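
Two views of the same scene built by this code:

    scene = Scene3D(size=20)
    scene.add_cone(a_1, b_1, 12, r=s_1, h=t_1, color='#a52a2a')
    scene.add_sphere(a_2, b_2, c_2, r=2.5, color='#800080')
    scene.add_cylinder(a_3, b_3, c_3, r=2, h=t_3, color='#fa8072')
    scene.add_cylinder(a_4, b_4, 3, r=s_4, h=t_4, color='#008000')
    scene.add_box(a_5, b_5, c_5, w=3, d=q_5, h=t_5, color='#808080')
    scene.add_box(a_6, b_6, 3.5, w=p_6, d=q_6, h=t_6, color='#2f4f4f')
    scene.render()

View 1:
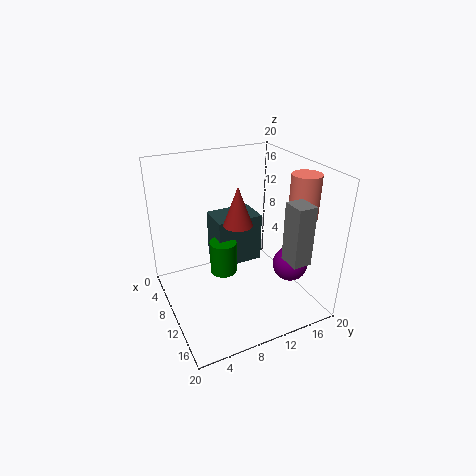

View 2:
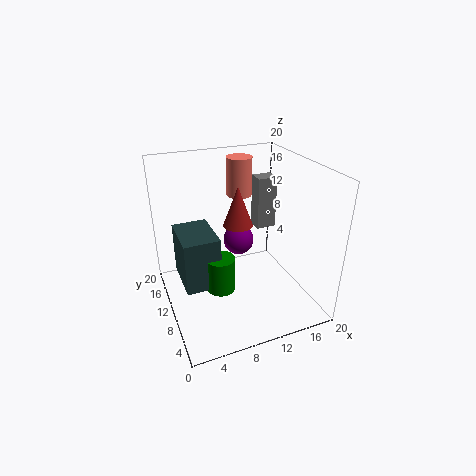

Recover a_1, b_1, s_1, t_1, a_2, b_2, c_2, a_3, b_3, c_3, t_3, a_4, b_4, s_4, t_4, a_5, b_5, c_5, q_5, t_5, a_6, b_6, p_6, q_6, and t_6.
a_1 = 10
b_1 = 10
s_1 = 2
t_1 = 5.5
a_2 = 13
b_2 = 17
c_2 = 5.5
a_3 = 13.5
b_3 = 18
c_3 = 13
t_3 = 6
a_4 = 7
b_4 = 9
s_4 = 2
t_4 = 5
a_5 = 15
b_5 = 14
c_5 = 8.5
q_5 = 2.5
t_5 = 8
a_6 = 2
b_6 = 8.5
p_6 = 5
q_6 = 7
t_6 = 7.5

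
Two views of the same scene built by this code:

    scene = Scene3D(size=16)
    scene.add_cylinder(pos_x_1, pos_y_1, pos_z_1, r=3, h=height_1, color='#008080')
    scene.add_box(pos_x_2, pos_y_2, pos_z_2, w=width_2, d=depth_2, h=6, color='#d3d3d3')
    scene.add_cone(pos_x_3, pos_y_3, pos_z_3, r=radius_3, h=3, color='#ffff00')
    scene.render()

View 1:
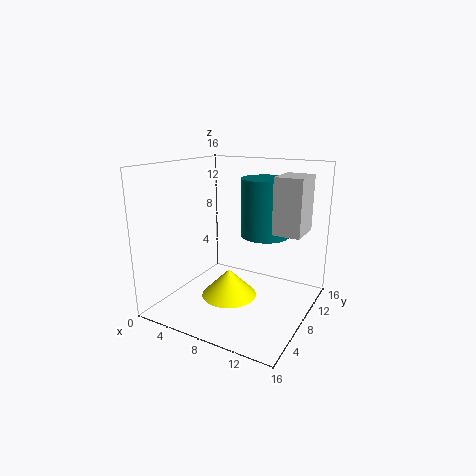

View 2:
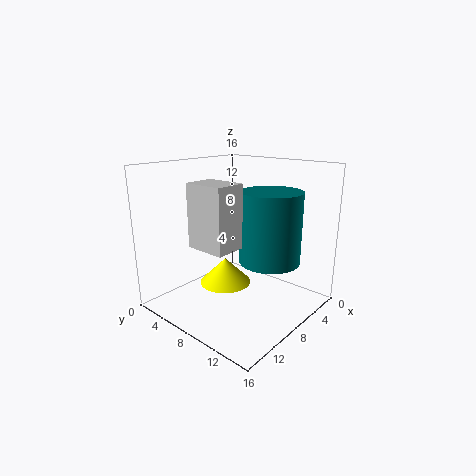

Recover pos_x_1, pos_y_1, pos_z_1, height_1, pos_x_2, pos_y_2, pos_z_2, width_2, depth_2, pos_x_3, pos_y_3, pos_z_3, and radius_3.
pos_x_1 = 9, pos_y_1 = 13, pos_z_1 = 7, height_1 = 7, pos_x_2 = 12, pos_y_2 = 8, pos_z_2 = 9, width_2 = 3, depth_2 = 4, pos_x_3 = 8, pos_y_3 = 6, pos_z_3 = 2, radius_3 = 3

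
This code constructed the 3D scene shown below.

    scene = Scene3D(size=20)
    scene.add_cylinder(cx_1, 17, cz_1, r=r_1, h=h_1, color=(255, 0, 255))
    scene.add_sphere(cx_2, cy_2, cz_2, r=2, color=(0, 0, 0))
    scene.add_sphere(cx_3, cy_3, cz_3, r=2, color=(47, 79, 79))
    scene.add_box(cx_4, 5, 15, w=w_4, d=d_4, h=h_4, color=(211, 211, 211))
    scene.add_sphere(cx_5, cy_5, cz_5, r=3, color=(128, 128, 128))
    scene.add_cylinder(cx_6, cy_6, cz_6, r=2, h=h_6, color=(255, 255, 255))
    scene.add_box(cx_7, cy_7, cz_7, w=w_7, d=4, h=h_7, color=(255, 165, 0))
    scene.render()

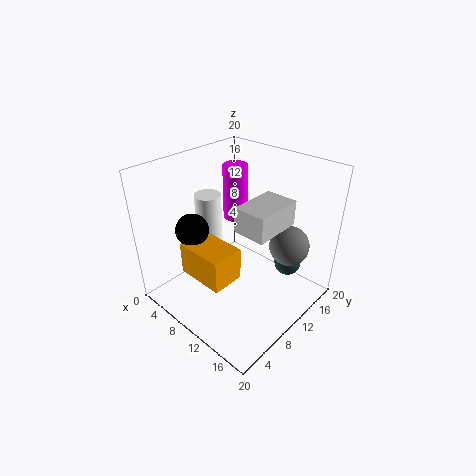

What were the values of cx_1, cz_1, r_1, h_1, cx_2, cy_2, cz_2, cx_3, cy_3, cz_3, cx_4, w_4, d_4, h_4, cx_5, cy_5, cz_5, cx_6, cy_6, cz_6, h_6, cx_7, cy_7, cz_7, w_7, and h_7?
cx_1 = 3; cz_1 = 8; r_1 = 2; h_1 = 9; cx_2 = 9; cy_2 = 3; cz_2 = 14; cx_3 = 14; cy_3 = 17; cz_3 = 4; cx_4 = 14; w_4 = 4; d_4 = 6; h_4 = 3; cx_5 = 14; cy_5 = 17; cz_5 = 7; cx_6 = 3; cy_6 = 11; cz_6 = 4; h_6 = 10; cx_7 = 9; cy_7 = 1; cz_7 = 9; w_7 = 6; h_7 = 4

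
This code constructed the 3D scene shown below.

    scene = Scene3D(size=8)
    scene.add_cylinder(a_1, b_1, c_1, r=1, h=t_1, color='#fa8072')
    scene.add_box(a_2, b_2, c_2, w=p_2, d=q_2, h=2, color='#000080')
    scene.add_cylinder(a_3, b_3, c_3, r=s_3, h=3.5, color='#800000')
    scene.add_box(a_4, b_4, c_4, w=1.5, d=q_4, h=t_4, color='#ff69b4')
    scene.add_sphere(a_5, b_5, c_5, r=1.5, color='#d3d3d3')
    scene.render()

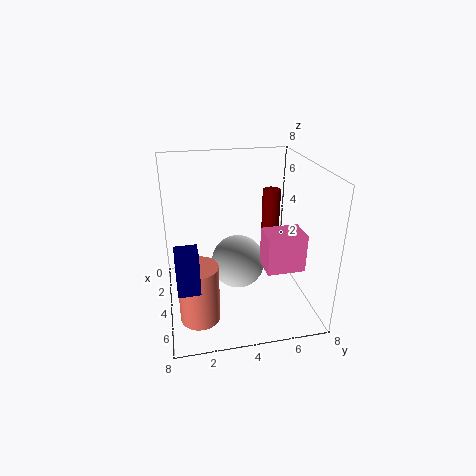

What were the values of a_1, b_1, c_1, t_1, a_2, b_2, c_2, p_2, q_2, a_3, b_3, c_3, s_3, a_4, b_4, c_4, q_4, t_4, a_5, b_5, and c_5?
a_1 = 6.5, b_1 = 1.5, c_1 = 1, t_1 = 3, a_2 = 7, b_2 = 0.5, c_2 = 3.5, p_2 = 1, q_2 = 1, a_3 = 3.5, b_3 = 6, c_3 = 3, s_3 = 0.5, a_4 = 5, b_4 = 5, c_4 = 3, q_4 = 2, t_4 = 2, a_5 = 4, b_5 = 4, c_5 = 2.5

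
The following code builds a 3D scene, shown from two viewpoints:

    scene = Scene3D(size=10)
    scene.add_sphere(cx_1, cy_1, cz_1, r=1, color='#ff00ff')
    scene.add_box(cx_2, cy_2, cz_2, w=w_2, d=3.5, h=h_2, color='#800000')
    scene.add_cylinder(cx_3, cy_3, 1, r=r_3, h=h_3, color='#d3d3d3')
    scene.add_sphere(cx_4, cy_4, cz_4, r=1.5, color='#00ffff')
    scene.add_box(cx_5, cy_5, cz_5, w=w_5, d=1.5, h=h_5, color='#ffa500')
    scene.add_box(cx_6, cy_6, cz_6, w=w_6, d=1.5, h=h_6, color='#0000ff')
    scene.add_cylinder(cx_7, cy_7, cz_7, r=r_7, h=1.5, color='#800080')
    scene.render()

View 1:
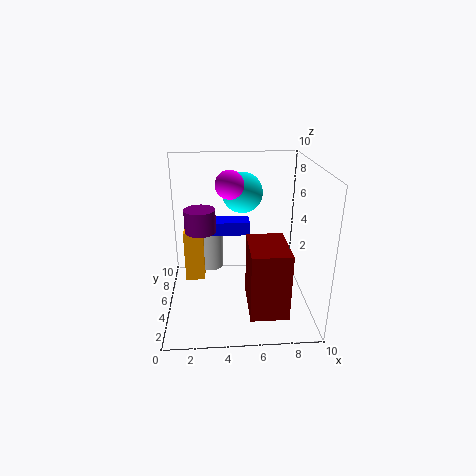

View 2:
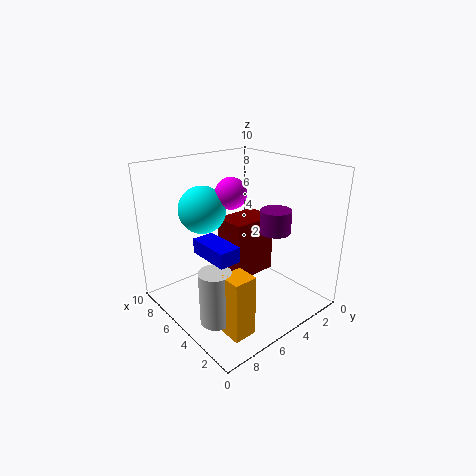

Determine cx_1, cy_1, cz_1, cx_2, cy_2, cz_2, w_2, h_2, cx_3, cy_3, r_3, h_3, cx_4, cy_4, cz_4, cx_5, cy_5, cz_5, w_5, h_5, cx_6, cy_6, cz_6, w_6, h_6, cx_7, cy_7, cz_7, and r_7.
cx_1 = 4.5; cy_1 = 6; cz_1 = 8.5; cx_2 = 5.5; cy_2 = 1; cz_2 = 1; w_2 = 2.5; h_2 = 4.5; cx_3 = 3; cy_3 = 8.5; r_3 = 1; h_3 = 3.5; cx_4 = 5.5; cy_4 = 7.5; cz_4 = 7.5; cx_5 = 1; cy_5 = 7; cz_5 = 0.5; w_5 = 1.5; h_5 = 4; cx_6 = 3; cy_6 = 6.5; cz_6 = 4.5; w_6 = 3; h_6 = 1; cx_7 = 2.5; cy_7 = 4; cz_7 = 6; r_7 = 1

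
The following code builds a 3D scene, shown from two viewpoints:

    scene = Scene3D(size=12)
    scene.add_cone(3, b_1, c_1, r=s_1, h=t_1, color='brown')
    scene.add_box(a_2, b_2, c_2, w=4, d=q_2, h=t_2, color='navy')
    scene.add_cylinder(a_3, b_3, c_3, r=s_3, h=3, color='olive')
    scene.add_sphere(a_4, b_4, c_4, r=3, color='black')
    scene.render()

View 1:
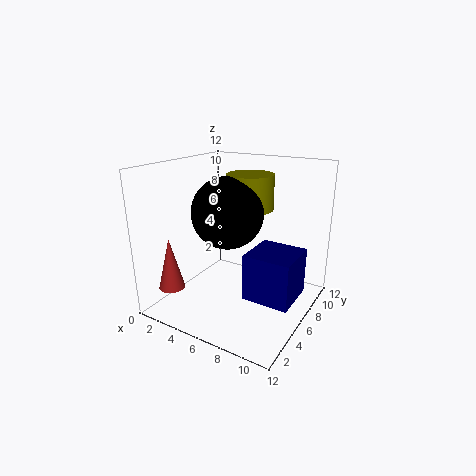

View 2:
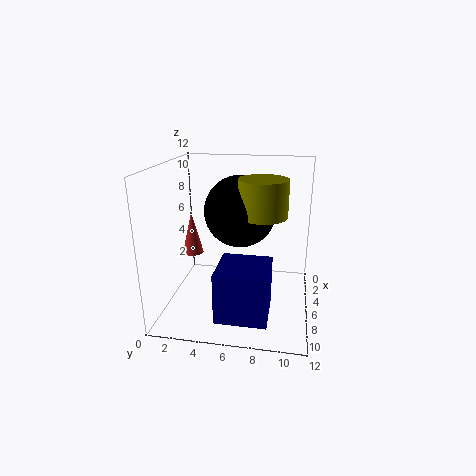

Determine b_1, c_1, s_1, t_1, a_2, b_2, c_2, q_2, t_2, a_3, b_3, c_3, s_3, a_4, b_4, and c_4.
b_1 = 1; c_1 = 3; s_1 = 1; t_1 = 4; a_2 = 7; b_2 = 5; c_2 = 1; q_2 = 4; t_2 = 4; a_3 = 6; b_3 = 8; c_3 = 8; s_3 = 2; a_4 = 5; b_4 = 6; c_4 = 8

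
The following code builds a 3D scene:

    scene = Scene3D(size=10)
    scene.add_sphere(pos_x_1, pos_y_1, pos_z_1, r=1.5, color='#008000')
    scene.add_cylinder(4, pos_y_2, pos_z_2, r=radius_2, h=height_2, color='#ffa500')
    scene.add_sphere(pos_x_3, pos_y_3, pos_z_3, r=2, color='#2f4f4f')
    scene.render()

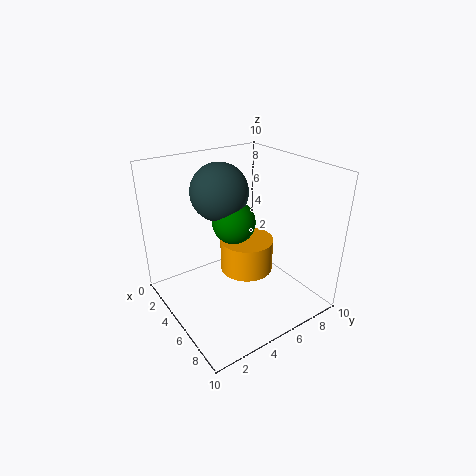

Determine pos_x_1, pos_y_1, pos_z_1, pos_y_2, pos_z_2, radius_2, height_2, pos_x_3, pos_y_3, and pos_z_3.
pos_x_1 = 4.5
pos_y_1 = 5
pos_z_1 = 6
pos_y_2 = 6.5
pos_z_2 = 1.5
radius_2 = 2
height_2 = 2.5
pos_x_3 = 3.5
pos_y_3 = 4.5
pos_z_3 = 8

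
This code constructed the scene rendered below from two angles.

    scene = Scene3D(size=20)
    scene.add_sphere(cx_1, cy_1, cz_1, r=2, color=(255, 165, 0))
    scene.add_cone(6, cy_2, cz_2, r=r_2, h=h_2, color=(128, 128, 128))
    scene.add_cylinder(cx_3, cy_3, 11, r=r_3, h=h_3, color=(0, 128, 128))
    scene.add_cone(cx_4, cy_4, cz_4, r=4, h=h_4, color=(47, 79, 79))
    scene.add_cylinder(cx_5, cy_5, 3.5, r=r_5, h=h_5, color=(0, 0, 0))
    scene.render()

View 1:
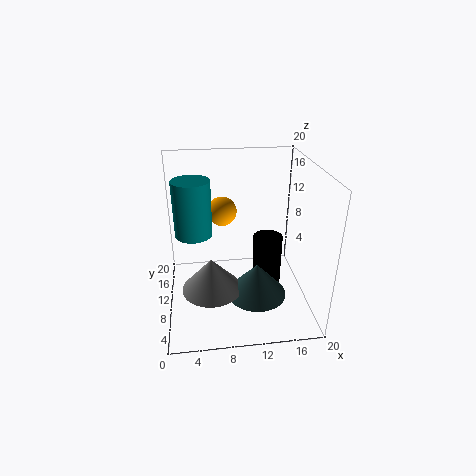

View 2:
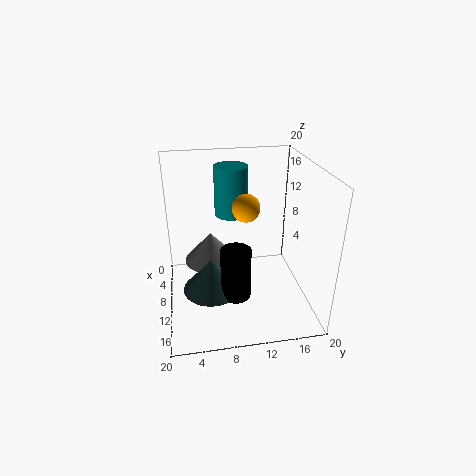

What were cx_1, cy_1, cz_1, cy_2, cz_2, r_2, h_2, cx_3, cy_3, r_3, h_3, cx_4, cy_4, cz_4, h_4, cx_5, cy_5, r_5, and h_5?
cx_1 = 8; cy_1 = 11.5; cz_1 = 13.5; cy_2 = 6.5; cz_2 = 4.5; r_2 = 4; h_2 = 4.5; cx_3 = 4; cy_3 = 10; r_3 = 2.5; h_3 = 7.5; cx_4 = 12; cy_4 = 6; cz_4 = 3.5; h_4 = 4.5; cx_5 = 14; cy_5 = 9; r_5 = 2; h_5 = 7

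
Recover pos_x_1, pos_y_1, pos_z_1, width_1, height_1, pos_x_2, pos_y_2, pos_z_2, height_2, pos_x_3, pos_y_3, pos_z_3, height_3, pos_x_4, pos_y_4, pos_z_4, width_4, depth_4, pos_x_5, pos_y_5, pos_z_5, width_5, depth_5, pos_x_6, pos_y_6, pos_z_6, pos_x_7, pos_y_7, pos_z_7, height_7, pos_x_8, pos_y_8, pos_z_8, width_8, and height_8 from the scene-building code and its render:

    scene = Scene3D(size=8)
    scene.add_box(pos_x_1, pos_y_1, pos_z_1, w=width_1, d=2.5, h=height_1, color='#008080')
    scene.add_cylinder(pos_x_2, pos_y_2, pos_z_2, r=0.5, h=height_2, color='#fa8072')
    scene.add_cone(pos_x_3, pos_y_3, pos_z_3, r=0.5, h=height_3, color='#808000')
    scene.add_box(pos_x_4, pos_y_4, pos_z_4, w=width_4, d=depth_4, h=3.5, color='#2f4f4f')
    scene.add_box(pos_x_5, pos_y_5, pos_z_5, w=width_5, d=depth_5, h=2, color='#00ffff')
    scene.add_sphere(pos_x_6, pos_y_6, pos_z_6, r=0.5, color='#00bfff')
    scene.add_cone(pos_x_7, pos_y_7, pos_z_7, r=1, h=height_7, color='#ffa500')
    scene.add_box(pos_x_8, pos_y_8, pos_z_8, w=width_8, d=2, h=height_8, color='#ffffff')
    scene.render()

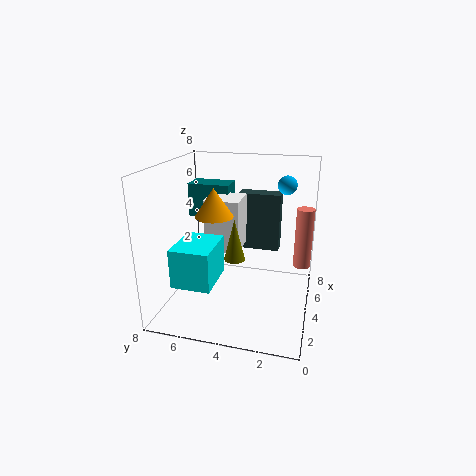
pos_x_1 = 5.5, pos_y_1 = 5, pos_z_1 = 4.5, width_1 = 1.5, height_1 = 2, pos_x_2 = 5.5, pos_y_2 = 0.5, pos_z_2 = 2, height_2 = 3.5, pos_x_3 = 1.5, pos_y_3 = 3.5, pos_z_3 = 4, height_3 = 2, pos_x_4 = 6, pos_y_4 = 2, pos_z_4 = 2.5, width_4 = 1, depth_4 = 2.5, pos_x_5 = 0.5, pos_y_5 = 4.5, pos_z_5 = 2.5, width_5 = 2.5, depth_5 = 2, pos_x_6 = 4.5, pos_y_6 = 1.5, pos_z_6 = 7, pos_x_7 = 3, pos_y_7 = 5, pos_z_7 = 5.5, height_7 = 1.5, pos_x_8 = 4, pos_y_8 = 4, pos_z_8 = 3, width_8 = 2, height_8 = 3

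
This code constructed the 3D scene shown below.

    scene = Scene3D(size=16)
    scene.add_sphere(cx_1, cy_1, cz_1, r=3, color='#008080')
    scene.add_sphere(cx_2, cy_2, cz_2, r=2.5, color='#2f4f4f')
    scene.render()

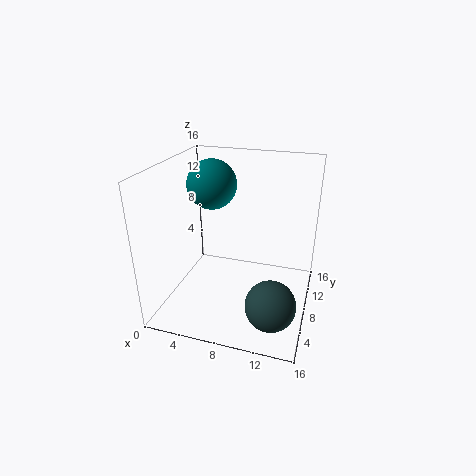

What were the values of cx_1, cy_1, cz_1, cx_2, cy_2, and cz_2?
cx_1 = 3.5, cy_1 = 12, cz_1 = 12.5, cx_2 = 13, cy_2 = 2.5, cz_2 = 4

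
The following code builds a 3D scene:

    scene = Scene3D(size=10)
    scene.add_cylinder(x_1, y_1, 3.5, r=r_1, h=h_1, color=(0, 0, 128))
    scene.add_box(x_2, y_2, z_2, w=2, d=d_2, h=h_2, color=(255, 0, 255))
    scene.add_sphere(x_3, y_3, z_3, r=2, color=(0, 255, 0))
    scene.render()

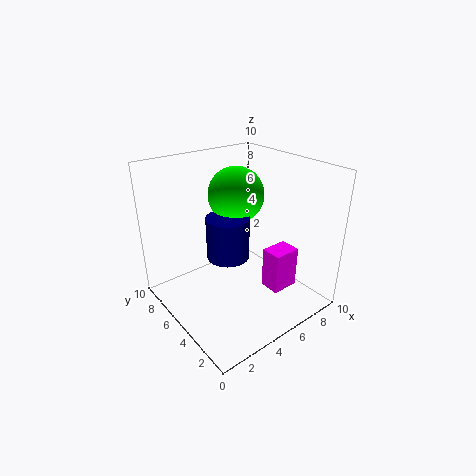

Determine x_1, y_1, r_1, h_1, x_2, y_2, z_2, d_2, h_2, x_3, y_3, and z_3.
x_1 = 4.5, y_1 = 5.5, r_1 = 1.5, h_1 = 3, x_2 = 6.5, y_2 = 2.5, z_2 = 1, d_2 = 1.5, h_2 = 3, x_3 = 6, y_3 = 6.5, z_3 = 7.5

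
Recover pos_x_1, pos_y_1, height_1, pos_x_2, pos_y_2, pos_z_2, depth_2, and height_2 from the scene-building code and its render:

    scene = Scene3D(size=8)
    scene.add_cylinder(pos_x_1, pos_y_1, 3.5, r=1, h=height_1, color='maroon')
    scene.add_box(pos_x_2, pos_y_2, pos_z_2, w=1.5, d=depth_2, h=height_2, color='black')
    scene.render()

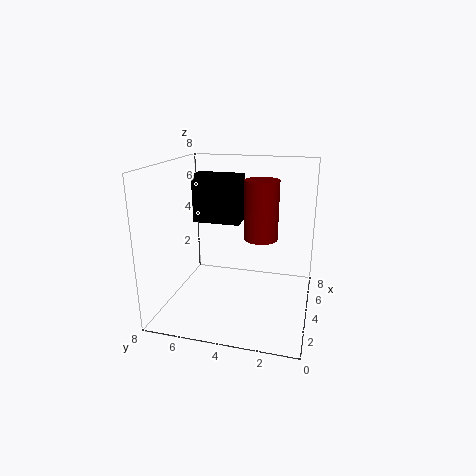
pos_x_1 = 5.5
pos_y_1 = 3
height_1 = 3.5
pos_x_2 = 6
pos_y_2 = 4.5
pos_z_2 = 4
depth_2 = 3
height_2 = 3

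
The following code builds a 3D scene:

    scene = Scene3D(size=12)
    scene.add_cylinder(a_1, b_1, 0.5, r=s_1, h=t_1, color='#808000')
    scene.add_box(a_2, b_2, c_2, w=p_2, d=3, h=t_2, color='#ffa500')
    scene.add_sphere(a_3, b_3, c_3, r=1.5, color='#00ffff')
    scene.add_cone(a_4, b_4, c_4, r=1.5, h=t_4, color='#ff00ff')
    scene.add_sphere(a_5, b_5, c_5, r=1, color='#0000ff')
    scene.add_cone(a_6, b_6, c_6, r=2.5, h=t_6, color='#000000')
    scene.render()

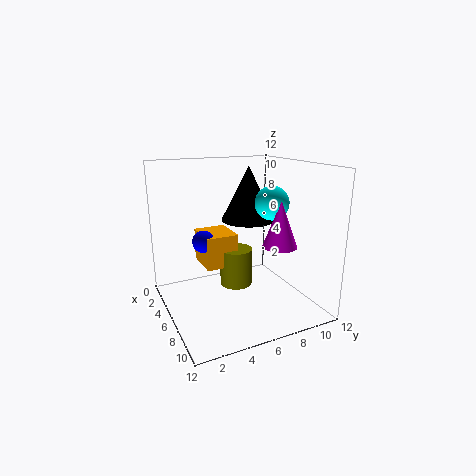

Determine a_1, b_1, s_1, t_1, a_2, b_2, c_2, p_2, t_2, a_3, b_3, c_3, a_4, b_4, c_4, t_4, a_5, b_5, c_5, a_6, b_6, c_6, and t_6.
a_1 = 3.5, b_1 = 7, s_1 = 1.5, t_1 = 3.5, a_2 = 0.5, b_2 = 4, c_2 = 2.5, p_2 = 3.5, t_2 = 3, a_3 = 5.5, b_3 = 9.5, c_3 = 8.5, a_4 = 7, b_4 = 9.5, c_4 = 5, t_4 = 4, a_5 = 3, b_5 = 4, c_5 = 5, a_6 = 3, b_6 = 8.5, c_6 = 6.5, t_6 = 5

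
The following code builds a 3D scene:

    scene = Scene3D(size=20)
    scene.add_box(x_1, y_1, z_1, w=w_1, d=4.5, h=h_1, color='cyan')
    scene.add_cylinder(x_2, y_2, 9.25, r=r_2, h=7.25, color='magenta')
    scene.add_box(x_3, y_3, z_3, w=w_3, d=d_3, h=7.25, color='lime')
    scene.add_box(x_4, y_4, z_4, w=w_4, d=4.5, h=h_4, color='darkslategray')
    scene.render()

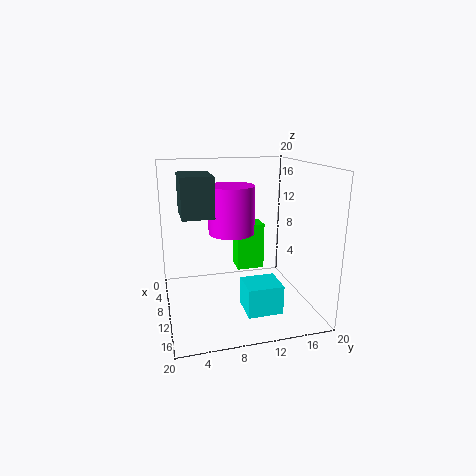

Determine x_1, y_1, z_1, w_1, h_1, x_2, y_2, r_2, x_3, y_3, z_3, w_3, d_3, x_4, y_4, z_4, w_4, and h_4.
x_1 = 14, y_1 = 9.25, z_1 = 2.25, w_1 = 4, h_1 = 3.75, x_2 = 5.25, y_2 = 10.25, r_2 = 3.5, x_3 = 2.25, y_3 = 11.25, z_3 = 3, w_3 = 3.25, d_3 = 4.25, x_4 = 3.25, y_4 = 2.5, z_4 = 12.75, w_4 = 6.25, h_4 = 5.75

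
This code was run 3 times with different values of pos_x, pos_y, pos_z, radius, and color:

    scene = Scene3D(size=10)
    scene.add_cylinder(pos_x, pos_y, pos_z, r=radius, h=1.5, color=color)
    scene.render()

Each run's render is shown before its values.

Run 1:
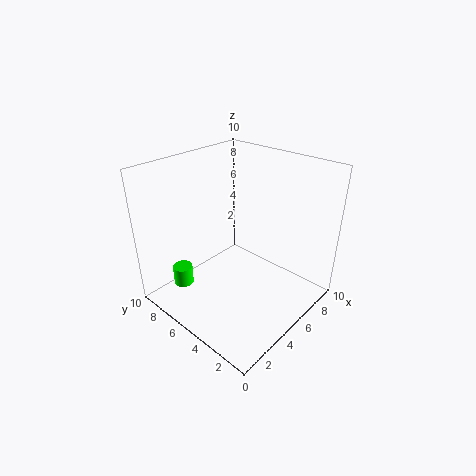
pos_x = 3; pos_y = 9; pos_z = 0.25; radius = 0.75; color = 'lime'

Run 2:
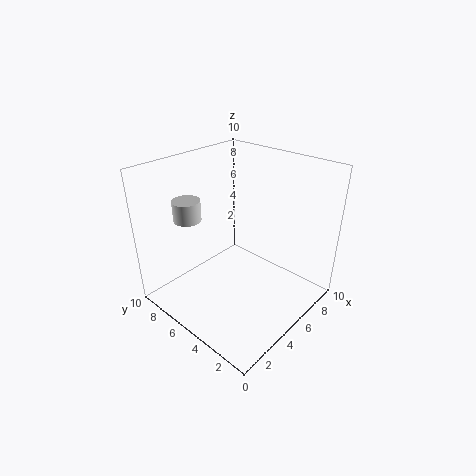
pos_x = 3.5; pos_y = 8.5; pos_z = 5.75; radius = 1; color = 'lightgray'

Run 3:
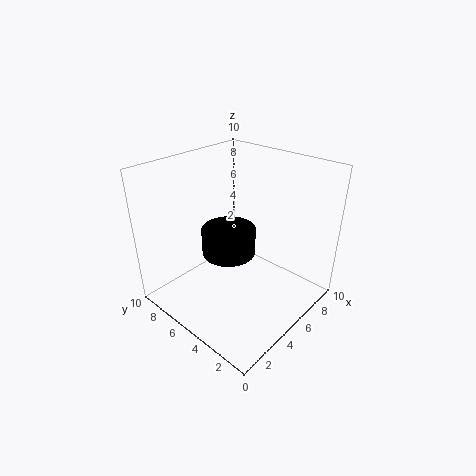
pos_x = 2; pos_y = 3; pos_z = 6.25; radius = 1.5; color = 'black'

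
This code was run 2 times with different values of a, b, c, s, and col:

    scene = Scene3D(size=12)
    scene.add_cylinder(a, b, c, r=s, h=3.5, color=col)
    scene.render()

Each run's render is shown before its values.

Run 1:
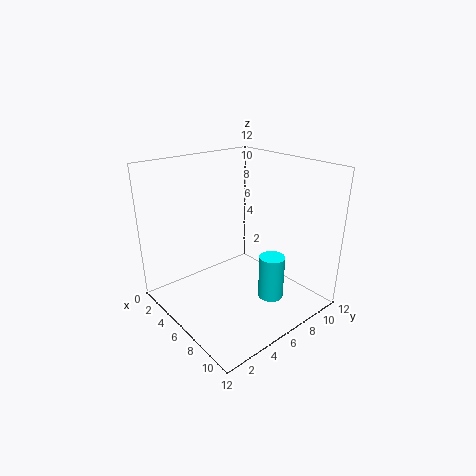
a = 9.5
b = 6.5
c = 2
s = 1
col = 'cyan'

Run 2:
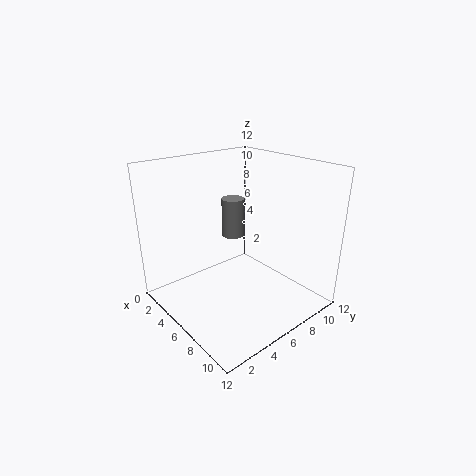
a = 3.5
b = 7.5
c = 5
s = 1
col = 'gray'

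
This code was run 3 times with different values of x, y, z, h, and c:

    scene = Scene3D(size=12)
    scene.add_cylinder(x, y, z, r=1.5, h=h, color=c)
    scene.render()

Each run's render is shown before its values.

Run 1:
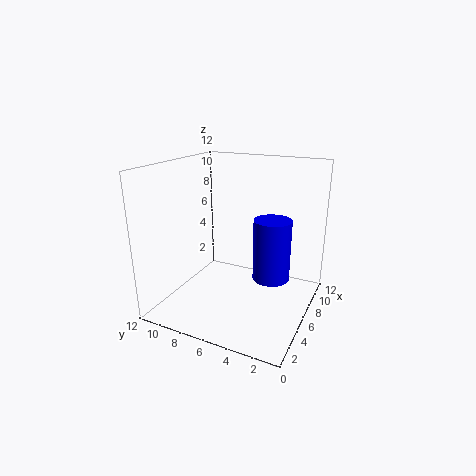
x = 6
y = 3
z = 3
h = 5
c = 'blue'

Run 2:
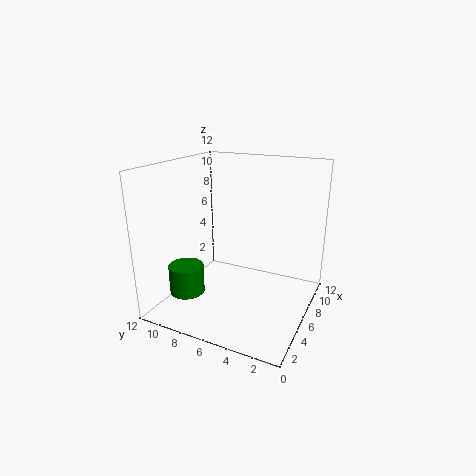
x = 4
y = 10
z = 1
h = 2.5
c = 'green'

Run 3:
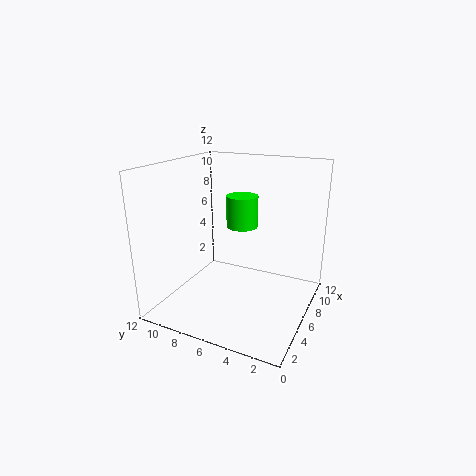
x = 10
y = 7.5
z = 5.5
h = 3
c = 'lime'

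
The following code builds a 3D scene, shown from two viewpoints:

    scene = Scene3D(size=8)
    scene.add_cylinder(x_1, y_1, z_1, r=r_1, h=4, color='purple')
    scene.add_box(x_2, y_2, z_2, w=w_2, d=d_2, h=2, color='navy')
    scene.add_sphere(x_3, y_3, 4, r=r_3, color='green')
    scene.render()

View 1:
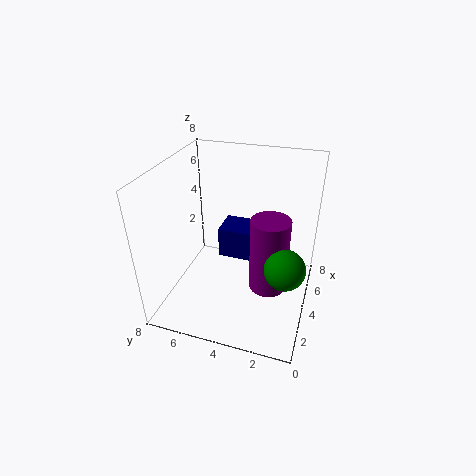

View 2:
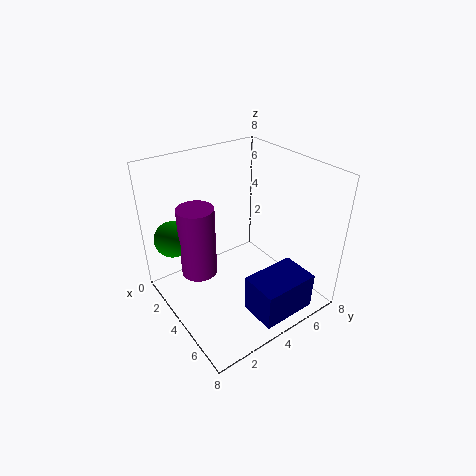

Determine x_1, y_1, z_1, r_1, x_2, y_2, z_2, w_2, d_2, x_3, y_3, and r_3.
x_1 = 3, y_1 = 2, z_1 = 2, r_1 = 1, x_2 = 6, y_2 = 3, z_2 = 1, w_2 = 2, d_2 = 3, x_3 = 2, y_3 = 1, r_3 = 1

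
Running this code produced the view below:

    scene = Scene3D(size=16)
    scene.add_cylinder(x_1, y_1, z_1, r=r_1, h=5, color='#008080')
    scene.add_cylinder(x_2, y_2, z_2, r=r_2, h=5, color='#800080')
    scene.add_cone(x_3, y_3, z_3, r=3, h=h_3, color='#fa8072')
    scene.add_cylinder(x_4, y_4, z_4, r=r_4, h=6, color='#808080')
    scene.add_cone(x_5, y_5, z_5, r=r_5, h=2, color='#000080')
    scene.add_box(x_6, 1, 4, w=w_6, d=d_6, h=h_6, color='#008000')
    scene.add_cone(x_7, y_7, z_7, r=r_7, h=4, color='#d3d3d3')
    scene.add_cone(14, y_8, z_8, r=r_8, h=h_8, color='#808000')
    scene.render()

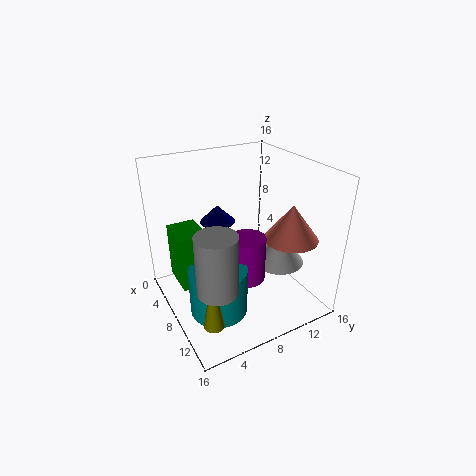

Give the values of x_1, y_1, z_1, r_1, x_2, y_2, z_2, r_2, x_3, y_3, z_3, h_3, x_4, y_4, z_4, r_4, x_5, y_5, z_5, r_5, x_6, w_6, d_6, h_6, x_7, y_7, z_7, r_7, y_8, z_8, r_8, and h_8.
x_1 = 11, y_1 = 4, z_1 = 2, r_1 = 3, x_2 = 10, y_2 = 8, z_2 = 4, r_2 = 2, x_3 = 11, y_3 = 13, z_3 = 8, h_3 = 4, x_4 = 13, y_4 = 3, z_4 = 6, r_4 = 2, x_5 = 5, y_5 = 7, z_5 = 9, r_5 = 2, x_6 = 5, w_6 = 4, d_6 = 3, h_6 = 6, x_7 = 9, y_7 = 13, z_7 = 4, r_7 = 3, y_8 = 2, z_8 = 3, r_8 = 1, h_8 = 6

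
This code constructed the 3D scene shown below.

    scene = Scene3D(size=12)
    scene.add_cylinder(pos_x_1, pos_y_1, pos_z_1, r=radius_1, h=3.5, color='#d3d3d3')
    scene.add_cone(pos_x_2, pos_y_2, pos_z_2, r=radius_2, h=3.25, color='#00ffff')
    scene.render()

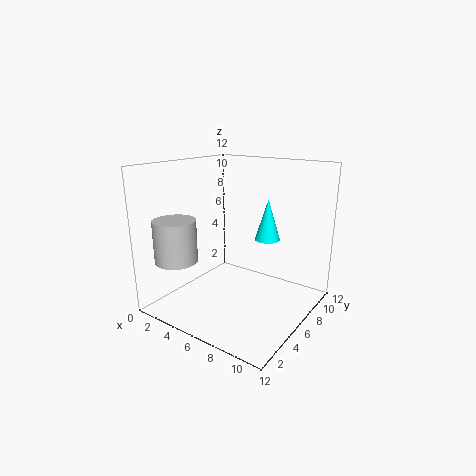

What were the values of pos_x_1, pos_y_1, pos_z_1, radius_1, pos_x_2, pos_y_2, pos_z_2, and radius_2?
pos_x_1 = 2.25
pos_y_1 = 2.5
pos_z_1 = 4.25
radius_1 = 1.75
pos_x_2 = 8.5
pos_y_2 = 6.5
pos_z_2 = 6.25
radius_2 = 1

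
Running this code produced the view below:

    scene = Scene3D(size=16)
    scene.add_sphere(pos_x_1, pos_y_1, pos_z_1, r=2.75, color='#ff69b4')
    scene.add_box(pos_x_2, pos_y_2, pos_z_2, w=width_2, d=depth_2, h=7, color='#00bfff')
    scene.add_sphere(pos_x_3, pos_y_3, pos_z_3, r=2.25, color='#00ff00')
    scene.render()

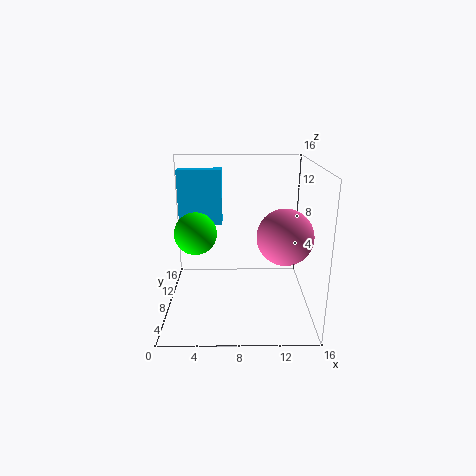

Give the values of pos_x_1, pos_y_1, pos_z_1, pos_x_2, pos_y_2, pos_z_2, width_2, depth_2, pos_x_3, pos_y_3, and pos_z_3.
pos_x_1 = 12.5
pos_y_1 = 3.75
pos_z_1 = 9.75
pos_x_2 = 0.5
pos_y_2 = 13.75
pos_z_2 = 7.5
width_2 = 5.5
depth_2 = 2
pos_x_3 = 3.5
pos_y_3 = 6.75
pos_z_3 = 9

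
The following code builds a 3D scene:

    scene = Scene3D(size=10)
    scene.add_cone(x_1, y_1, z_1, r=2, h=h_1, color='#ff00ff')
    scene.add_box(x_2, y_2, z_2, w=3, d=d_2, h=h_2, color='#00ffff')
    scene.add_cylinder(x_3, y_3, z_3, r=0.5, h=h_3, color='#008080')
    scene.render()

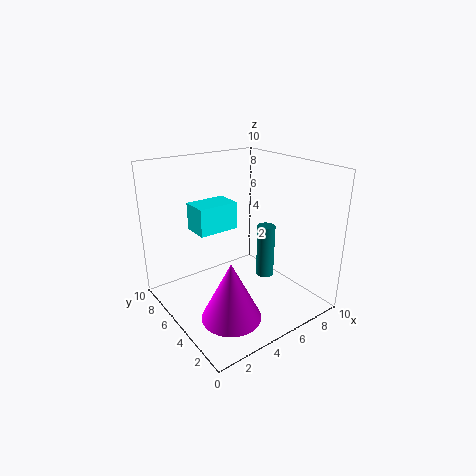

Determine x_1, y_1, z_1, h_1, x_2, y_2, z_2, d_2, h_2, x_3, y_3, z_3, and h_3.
x_1 = 3; y_1 = 3; z_1 = 0.5; h_1 = 4; x_2 = 3; y_2 = 6.5; z_2 = 5; d_2 = 2; h_2 = 2; x_3 = 4; y_3 = 1; z_3 = 4.5; h_3 = 3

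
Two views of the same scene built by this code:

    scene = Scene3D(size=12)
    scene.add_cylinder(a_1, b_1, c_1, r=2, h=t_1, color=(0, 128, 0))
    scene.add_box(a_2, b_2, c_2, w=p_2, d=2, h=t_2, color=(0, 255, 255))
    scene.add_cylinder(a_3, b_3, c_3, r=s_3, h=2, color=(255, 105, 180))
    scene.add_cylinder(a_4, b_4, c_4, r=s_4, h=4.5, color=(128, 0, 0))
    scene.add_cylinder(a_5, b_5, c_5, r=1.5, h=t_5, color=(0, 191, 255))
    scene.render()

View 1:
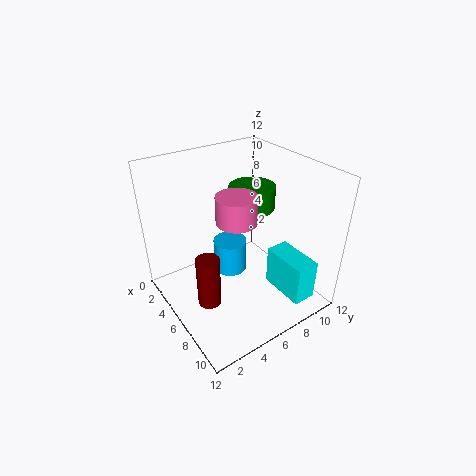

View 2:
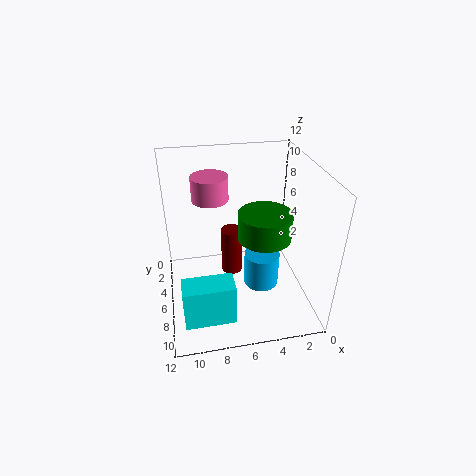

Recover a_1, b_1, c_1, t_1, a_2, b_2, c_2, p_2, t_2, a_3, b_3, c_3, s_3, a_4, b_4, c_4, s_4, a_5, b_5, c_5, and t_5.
a_1 = 4.5
b_1 = 8.5
c_1 = 7.5
t_1 = 2
a_2 = 7
b_2 = 8.5
c_2 = 1
p_2 = 4
t_2 = 3.5
a_3 = 8
b_3 = 4.5
c_3 = 9
s_3 = 1.5
a_4 = 6
b_4 = 3
c_4 = 0.5
s_4 = 1
a_5 = 4
b_5 = 6.5
c_5 = 1.5
t_5 = 3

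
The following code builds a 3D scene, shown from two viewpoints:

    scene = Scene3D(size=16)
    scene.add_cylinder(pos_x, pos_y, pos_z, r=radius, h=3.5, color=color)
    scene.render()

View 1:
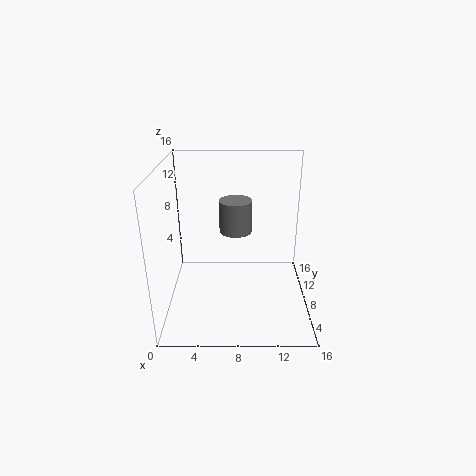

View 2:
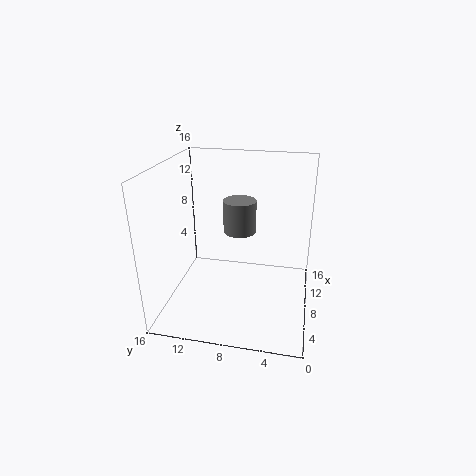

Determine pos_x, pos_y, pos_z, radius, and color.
pos_x = 7.75
pos_y = 7.75
pos_z = 9
radius = 1.75
color = 'gray'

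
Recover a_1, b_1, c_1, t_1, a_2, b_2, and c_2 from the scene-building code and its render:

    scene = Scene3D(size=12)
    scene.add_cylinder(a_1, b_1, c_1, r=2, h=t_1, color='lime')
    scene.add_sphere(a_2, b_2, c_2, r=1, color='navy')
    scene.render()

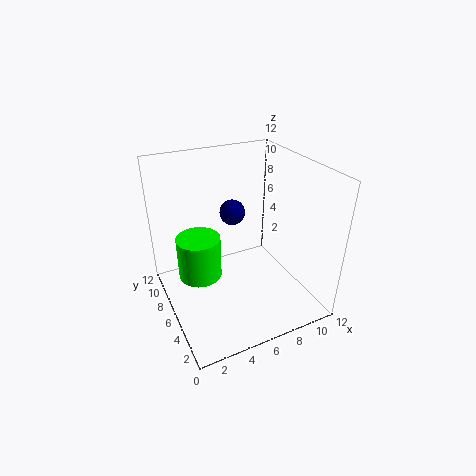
a_1 = 3.5; b_1 = 9; c_1 = 1; t_1 = 4; a_2 = 5.5; b_2 = 6; c_2 = 8.5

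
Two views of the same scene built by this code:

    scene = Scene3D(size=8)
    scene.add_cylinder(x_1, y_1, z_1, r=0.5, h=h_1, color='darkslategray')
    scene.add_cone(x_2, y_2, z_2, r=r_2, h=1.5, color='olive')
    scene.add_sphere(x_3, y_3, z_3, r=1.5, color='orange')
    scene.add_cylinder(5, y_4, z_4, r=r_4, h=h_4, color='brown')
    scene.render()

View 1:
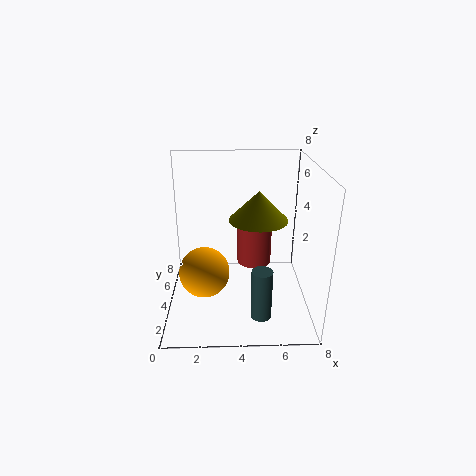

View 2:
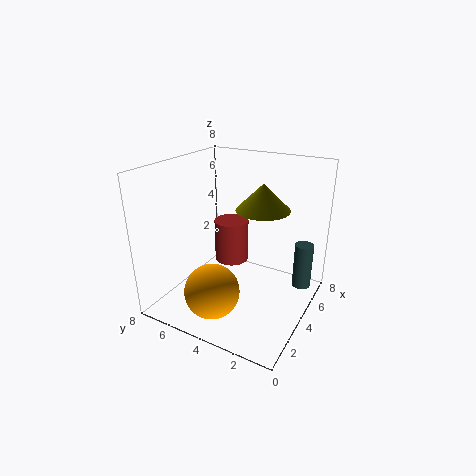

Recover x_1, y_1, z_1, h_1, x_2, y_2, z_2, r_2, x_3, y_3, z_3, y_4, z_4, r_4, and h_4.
x_1 = 5
y_1 = 0.5
z_1 = 1.5
h_1 = 2.5
x_2 = 5
y_2 = 3
z_2 = 5.5
r_2 = 1.5
x_3 = 2
y_3 = 4.5
z_3 = 1.5
y_4 = 5
z_4 = 2
r_4 = 1
h_4 = 2.5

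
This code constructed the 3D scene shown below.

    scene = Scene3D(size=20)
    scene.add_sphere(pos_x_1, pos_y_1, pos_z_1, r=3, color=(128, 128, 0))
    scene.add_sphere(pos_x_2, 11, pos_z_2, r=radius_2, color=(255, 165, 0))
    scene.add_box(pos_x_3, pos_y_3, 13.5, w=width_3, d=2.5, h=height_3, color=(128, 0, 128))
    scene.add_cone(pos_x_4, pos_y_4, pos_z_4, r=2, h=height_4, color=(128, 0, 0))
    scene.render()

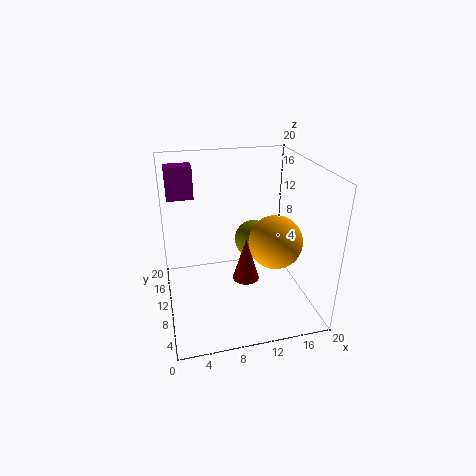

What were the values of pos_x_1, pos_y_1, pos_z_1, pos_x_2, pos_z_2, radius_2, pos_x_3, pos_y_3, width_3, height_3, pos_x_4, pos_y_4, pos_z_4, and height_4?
pos_x_1 = 14
pos_y_1 = 15.5
pos_z_1 = 6.5
pos_x_2 = 16
pos_z_2 = 8
radius_2 = 4
pos_x_3 = 1
pos_y_3 = 17
width_3 = 4
height_3 = 5
pos_x_4 = 11.5
pos_y_4 = 11
pos_z_4 = 2.5
height_4 = 6.5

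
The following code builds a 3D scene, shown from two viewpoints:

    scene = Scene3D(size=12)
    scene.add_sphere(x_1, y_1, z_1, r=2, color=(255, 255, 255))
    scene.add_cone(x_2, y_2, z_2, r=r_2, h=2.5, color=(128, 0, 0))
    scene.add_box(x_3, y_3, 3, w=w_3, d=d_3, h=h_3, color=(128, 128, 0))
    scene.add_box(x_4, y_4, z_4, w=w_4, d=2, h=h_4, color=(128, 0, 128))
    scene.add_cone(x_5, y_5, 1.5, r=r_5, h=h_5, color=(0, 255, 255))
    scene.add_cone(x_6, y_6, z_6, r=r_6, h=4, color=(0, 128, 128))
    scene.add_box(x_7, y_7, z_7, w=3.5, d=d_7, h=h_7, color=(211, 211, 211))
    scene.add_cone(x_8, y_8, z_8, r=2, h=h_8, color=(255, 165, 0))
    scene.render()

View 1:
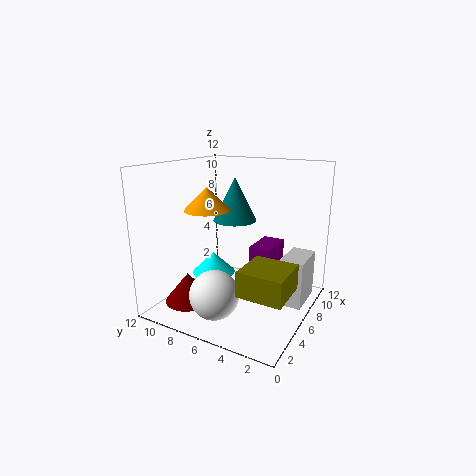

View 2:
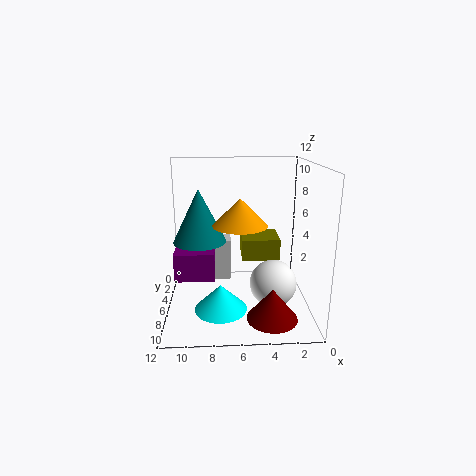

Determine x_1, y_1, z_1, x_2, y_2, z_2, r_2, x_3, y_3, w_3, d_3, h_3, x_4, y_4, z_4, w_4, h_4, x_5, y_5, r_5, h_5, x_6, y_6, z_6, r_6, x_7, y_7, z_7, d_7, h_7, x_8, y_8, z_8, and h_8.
x_1 = 3, y_1 = 6.5, z_1 = 2, x_2 = 3.5, y_2 = 9.5, z_2 = 0.5, r_2 = 2, x_3 = 2, y_3 = 0.5, w_3 = 3.5, d_3 = 3.5, h_3 = 2, x_4 = 8, y_4 = 4, z_4 = 2, w_4 = 3.5, h_4 = 2.5, x_5 = 7.5, y_5 = 9.5, r_5 = 2, h_5 = 2, x_6 = 9, y_6 = 8, z_6 = 6.5, r_6 = 2, x_7 = 6.5, y_7 = 0.5, z_7 = 0.5, d_7 = 2, h_7 = 4, x_8 = 6, y_8 = 9, z_8 = 8, h_8 = 2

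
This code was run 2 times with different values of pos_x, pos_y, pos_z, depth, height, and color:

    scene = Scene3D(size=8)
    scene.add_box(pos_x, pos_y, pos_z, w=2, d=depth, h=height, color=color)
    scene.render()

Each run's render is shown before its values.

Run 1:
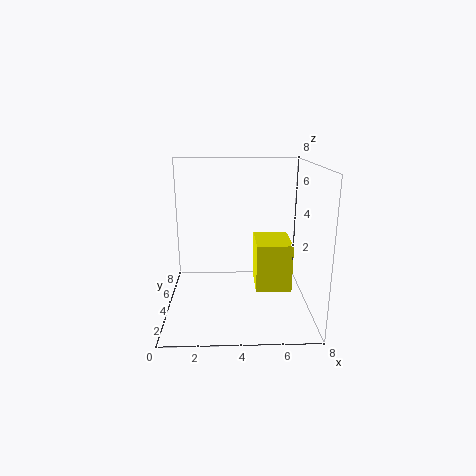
pos_x = 5; pos_y = 3.25; pos_z = 1; depth = 2.5; height = 2.75; color = 'yellow'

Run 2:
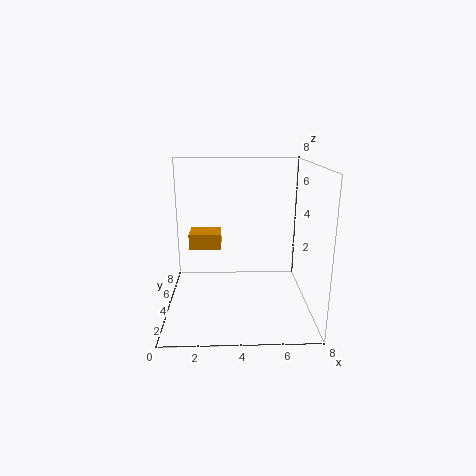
pos_x = 1; pos_y = 6; pos_z = 2.5; depth = 1.75; height = 1; color = 'orange'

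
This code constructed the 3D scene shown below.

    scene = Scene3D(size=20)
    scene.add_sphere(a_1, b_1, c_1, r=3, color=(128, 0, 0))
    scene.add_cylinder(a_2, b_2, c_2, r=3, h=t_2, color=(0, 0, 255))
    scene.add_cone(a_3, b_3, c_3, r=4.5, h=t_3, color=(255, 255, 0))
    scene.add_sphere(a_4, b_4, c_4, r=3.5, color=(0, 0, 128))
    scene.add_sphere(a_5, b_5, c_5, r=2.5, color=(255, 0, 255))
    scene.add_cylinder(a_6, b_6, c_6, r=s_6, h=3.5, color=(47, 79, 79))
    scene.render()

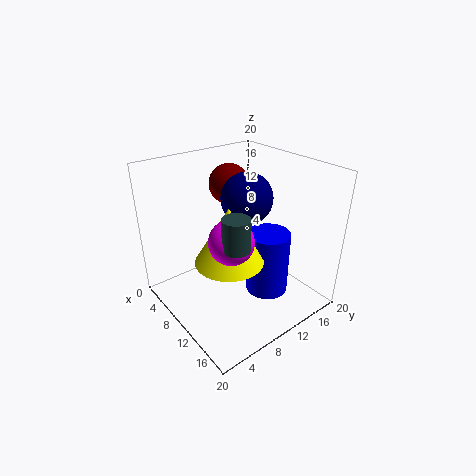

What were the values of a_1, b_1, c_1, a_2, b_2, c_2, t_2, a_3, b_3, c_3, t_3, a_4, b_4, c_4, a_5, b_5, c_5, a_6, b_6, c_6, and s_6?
a_1 = 4, b_1 = 13, c_1 = 15.5, a_2 = 13, b_2 = 13, c_2 = 2, t_2 = 9, a_3 = 12, b_3 = 7, c_3 = 8.5, t_3 = 7.5, a_4 = 10, b_4 = 11.5, c_4 = 15.5, a_5 = 16.5, b_5 = 4, c_5 = 14.5, a_6 = 18, b_6 = 3.5, c_6 = 14.5, s_6 = 1.5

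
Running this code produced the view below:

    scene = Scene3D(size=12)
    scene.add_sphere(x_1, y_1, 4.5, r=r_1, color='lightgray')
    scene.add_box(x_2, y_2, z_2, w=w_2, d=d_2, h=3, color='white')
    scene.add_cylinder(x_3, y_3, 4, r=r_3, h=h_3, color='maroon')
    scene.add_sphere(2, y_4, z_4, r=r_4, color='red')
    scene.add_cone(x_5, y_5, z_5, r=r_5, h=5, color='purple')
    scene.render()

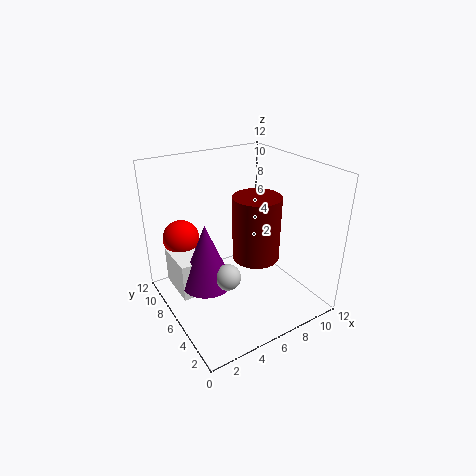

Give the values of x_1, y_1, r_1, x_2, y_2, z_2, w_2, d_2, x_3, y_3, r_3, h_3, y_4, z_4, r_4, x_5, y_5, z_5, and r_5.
x_1 = 3.5; y_1 = 3.5; r_1 = 1; x_2 = 0.5; y_2 = 5; z_2 = 2.5; w_2 = 3; d_2 = 3.5; x_3 = 7.5; y_3 = 5.5; r_3 = 2; h_3 = 5.5; y_4 = 8.5; z_4 = 6; r_4 = 1.5; x_5 = 2.5; y_5 = 5; z_5 = 3.5; r_5 = 2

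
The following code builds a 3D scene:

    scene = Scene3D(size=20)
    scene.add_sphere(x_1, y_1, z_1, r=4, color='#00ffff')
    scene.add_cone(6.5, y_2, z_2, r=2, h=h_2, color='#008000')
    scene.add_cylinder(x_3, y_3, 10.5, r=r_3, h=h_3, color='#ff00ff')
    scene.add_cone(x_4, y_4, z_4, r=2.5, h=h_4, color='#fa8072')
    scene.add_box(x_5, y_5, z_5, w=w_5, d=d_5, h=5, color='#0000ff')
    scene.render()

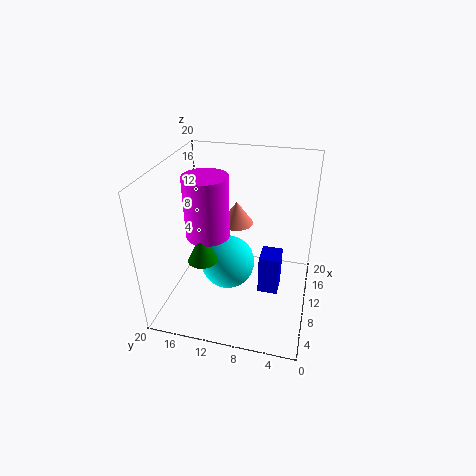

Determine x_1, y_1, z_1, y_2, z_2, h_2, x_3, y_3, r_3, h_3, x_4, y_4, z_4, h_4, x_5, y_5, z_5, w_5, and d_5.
x_1 = 11.5
y_1 = 12
z_1 = 4.5
y_2 = 14
z_2 = 8
h_2 = 4
x_3 = 9
y_3 = 14
r_3 = 3
h_3 = 8.5
x_4 = 15
y_4 = 11.5
z_4 = 9.5
h_4 = 3.5
x_5 = 4.5
y_5 = 3.5
z_5 = 6
w_5 = 3
d_5 = 2.5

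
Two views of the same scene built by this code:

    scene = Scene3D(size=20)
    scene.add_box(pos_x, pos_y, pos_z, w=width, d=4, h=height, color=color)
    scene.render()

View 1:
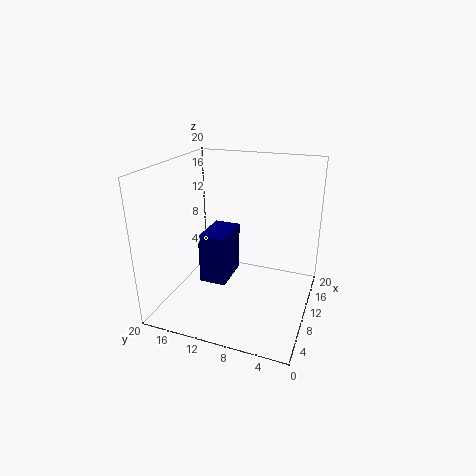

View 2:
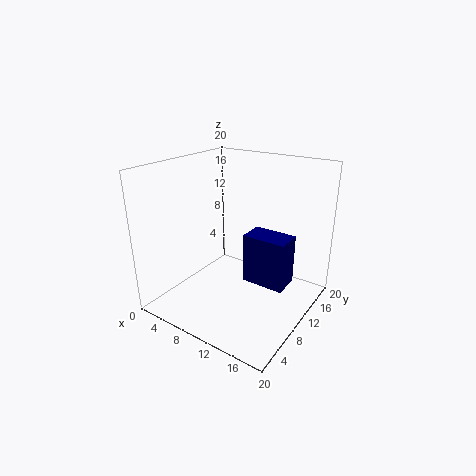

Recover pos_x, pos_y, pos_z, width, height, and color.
pos_x = 9.5, pos_y = 12, pos_z = 2, width = 6.5, height = 7.5, color = 'navy'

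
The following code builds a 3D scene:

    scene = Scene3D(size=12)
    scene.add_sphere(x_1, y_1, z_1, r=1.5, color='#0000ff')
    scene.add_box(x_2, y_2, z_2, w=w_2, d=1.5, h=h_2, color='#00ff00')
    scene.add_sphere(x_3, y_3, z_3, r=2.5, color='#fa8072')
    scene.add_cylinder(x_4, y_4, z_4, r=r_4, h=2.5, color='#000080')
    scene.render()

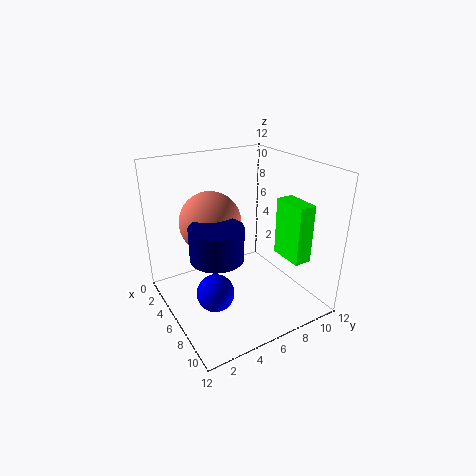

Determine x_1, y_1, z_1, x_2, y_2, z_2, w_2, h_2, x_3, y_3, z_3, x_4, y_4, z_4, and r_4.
x_1 = 7.5, y_1 = 3, z_1 = 2.5, x_2 = 6.5, y_2 = 9.5, z_2 = 4, w_2 = 3, h_2 = 5, x_3 = 5, y_3 = 4, z_3 = 7.5, x_4 = 8, y_4 = 3, z_4 = 6, r_4 = 2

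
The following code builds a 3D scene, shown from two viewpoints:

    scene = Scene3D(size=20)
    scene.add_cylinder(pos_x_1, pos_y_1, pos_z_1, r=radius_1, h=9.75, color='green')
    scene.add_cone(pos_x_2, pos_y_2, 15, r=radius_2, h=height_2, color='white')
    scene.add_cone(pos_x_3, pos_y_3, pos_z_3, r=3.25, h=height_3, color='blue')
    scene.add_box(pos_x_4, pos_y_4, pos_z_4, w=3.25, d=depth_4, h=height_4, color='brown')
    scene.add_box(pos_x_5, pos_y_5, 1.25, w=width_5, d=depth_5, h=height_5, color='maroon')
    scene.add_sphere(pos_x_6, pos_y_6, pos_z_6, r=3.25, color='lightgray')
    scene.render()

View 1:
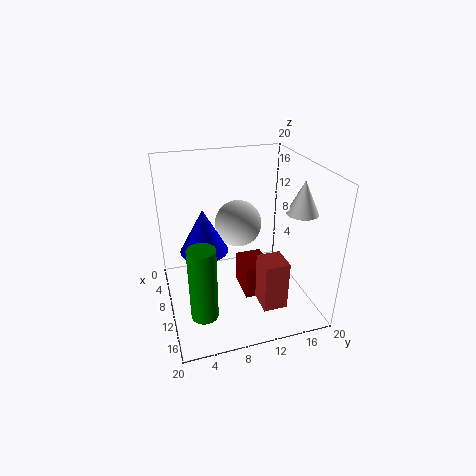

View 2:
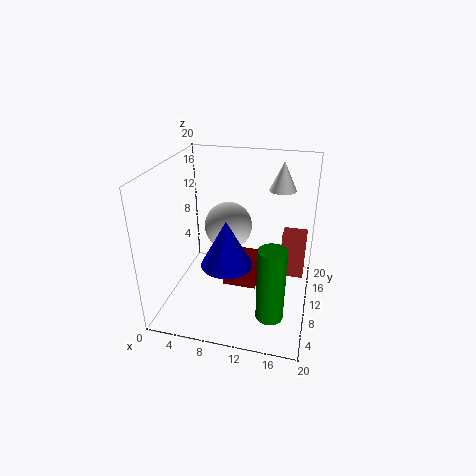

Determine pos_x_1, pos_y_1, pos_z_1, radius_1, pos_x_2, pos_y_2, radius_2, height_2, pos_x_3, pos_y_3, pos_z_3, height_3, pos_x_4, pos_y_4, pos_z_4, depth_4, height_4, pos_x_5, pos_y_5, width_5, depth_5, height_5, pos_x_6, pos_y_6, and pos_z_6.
pos_x_1 = 15.75; pos_y_1 = 3.75; pos_z_1 = 2.75; radius_1 = 1.75; pos_x_2 = 15; pos_y_2 = 16.75; radius_2 = 2; height_2 = 4.25; pos_x_3 = 9.75; pos_y_3 = 5.25; pos_z_3 = 8.75; height_3 = 6; pos_x_4 = 16; pos_y_4 = 10.5; pos_z_4 = 4.5; depth_4 = 3; height_4 = 6.25; pos_x_5 = 7.5; pos_y_5 = 10.5; width_5 = 5; depth_5 = 3.75; height_5 = 4.75; pos_x_6 = 8.5; pos_y_6 = 10.5; pos_z_6 = 11.5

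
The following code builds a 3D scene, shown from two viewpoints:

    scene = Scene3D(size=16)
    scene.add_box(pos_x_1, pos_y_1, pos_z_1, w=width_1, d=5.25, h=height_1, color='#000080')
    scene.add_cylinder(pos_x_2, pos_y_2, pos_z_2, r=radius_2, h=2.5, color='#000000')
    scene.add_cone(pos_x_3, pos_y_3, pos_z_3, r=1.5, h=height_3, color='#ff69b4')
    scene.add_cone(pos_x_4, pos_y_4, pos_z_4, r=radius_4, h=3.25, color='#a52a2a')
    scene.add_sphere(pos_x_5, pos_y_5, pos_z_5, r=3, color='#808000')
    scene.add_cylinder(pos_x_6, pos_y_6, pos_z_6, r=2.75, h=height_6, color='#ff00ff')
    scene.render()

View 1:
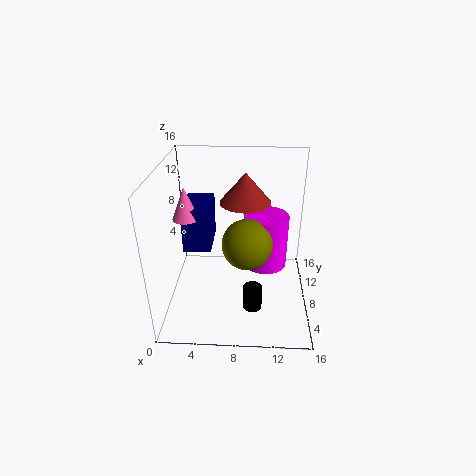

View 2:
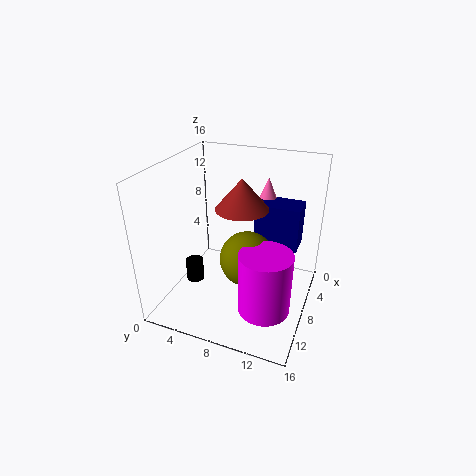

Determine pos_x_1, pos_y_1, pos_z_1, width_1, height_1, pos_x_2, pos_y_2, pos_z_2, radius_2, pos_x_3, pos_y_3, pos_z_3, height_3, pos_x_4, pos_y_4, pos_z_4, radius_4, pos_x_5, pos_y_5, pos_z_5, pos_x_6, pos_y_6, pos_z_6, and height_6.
pos_x_1 = 1.5; pos_y_1 = 8.75; pos_z_1 = 5.5; width_1 = 3.25; height_1 = 5.25; pos_x_2 = 9.75; pos_y_2 = 3.25; pos_z_2 = 2.5; radius_2 = 1; pos_x_3 = 2; pos_y_3 = 9.5; pos_z_3 = 9.5; height_3 = 3.75; pos_x_4 = 8.75; pos_y_4 = 8.75; pos_z_4 = 12; radius_4 = 2.75; pos_x_5 = 9; pos_y_5 = 9.5; pos_z_5 = 6.25; pos_x_6 = 11.25; pos_y_6 = 12.25; pos_z_6 = 2; height_6 = 6.75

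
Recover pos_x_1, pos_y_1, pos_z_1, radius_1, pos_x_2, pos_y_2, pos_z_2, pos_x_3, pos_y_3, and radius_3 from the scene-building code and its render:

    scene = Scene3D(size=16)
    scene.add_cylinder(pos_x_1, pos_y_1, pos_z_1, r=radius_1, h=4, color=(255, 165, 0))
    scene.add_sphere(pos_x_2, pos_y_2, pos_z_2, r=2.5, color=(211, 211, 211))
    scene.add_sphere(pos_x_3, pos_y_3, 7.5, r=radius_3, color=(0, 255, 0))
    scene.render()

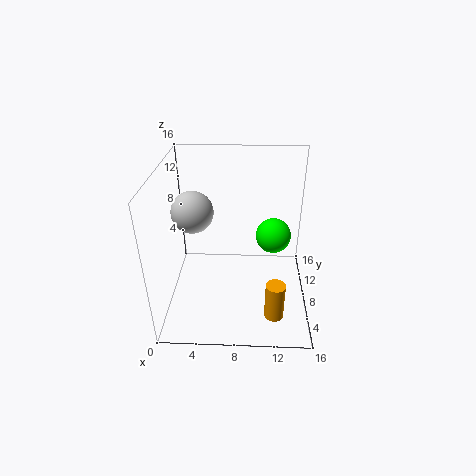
pos_x_1 = 12
pos_y_1 = 2.5
pos_z_1 = 2
radius_1 = 1
pos_x_2 = 2.5
pos_y_2 = 11
pos_z_2 = 9.5
pos_x_3 = 12
pos_y_3 = 9.5
radius_3 = 2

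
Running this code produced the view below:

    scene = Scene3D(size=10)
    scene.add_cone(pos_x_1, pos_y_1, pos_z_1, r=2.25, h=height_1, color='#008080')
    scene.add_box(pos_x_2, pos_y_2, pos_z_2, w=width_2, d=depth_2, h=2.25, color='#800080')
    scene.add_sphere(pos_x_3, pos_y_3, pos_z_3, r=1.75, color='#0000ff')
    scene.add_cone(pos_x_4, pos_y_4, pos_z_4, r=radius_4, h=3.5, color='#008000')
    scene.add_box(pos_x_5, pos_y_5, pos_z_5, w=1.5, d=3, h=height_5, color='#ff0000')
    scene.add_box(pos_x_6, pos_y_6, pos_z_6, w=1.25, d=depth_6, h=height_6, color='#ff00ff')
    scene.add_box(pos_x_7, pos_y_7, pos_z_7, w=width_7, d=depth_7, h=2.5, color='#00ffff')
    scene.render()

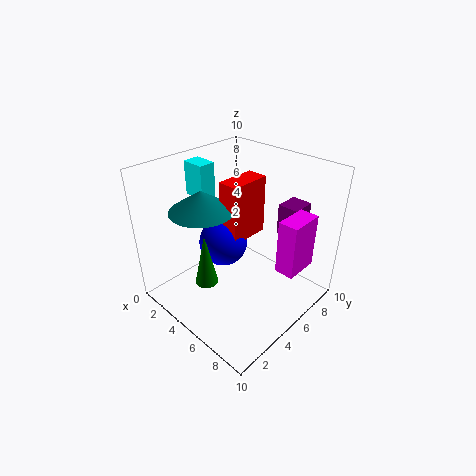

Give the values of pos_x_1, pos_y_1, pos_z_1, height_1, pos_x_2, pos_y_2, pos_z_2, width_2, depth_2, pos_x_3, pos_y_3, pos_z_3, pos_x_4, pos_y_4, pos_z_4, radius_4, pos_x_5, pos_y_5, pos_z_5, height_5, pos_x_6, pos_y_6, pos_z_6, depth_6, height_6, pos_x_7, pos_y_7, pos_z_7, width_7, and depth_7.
pos_x_1 = 2.75; pos_y_1 = 3.75; pos_z_1 = 6.75; height_1 = 1.5; pos_x_2 = 6.25; pos_y_2 = 7.75; pos_z_2 = 4.75; width_2 = 1.5; depth_2 = 1.75; pos_x_3 = 3.5; pos_y_3 = 5; pos_z_3 = 4; pos_x_4 = 5; pos_y_4 = 2; pos_z_4 = 3; radius_4 = 0.75; pos_x_5 = 3.5; pos_y_5 = 4.75; pos_z_5 = 4.5; height_5 = 4.25; pos_x_6 = 8.5; pos_y_6 = 4.75; pos_z_6 = 4.25; depth_6 = 2.25; height_6 = 3.5; pos_x_7 = 0.25; pos_y_7 = 4.5; pos_z_7 = 7; width_7 = 1.75; depth_7 = 1.25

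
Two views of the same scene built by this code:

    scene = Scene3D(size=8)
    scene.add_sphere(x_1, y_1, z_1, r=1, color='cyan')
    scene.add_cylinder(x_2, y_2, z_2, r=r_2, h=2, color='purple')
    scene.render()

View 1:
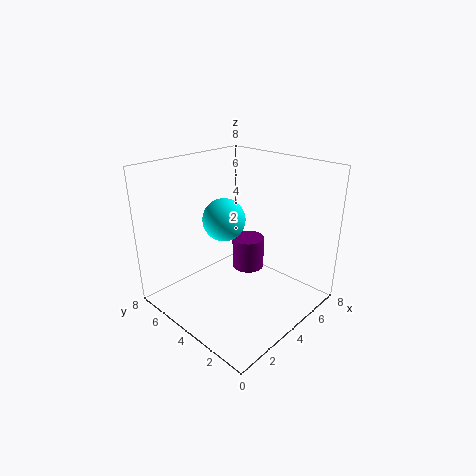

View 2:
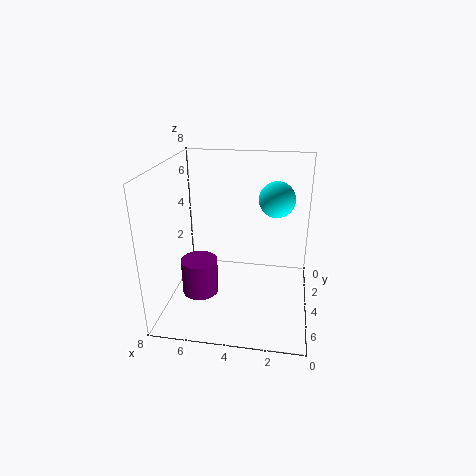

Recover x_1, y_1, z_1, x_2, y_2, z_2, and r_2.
x_1 = 2
y_1 = 3
z_1 = 6
x_2 = 6
y_2 = 5
z_2 = 1
r_2 = 1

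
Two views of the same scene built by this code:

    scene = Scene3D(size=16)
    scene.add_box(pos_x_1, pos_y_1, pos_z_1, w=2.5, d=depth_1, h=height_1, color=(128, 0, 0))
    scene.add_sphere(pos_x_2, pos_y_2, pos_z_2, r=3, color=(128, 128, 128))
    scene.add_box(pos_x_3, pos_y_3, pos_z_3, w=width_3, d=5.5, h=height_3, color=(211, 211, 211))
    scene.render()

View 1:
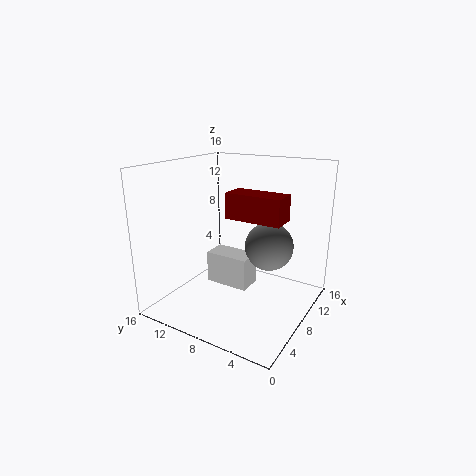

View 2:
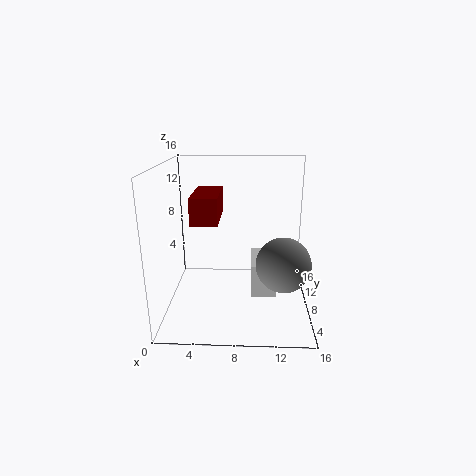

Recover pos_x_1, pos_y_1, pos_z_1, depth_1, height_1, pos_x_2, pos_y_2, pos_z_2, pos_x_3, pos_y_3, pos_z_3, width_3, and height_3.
pos_x_1 = 4
pos_y_1 = 1.5
pos_z_1 = 11.5
depth_1 = 5.5
height_1 = 2.5
pos_x_2 = 13
pos_y_2 = 6.5
pos_z_2 = 5.5
pos_x_3 = 9.5
pos_y_3 = 8
pos_z_3 = 0.5
width_3 = 3
height_3 = 4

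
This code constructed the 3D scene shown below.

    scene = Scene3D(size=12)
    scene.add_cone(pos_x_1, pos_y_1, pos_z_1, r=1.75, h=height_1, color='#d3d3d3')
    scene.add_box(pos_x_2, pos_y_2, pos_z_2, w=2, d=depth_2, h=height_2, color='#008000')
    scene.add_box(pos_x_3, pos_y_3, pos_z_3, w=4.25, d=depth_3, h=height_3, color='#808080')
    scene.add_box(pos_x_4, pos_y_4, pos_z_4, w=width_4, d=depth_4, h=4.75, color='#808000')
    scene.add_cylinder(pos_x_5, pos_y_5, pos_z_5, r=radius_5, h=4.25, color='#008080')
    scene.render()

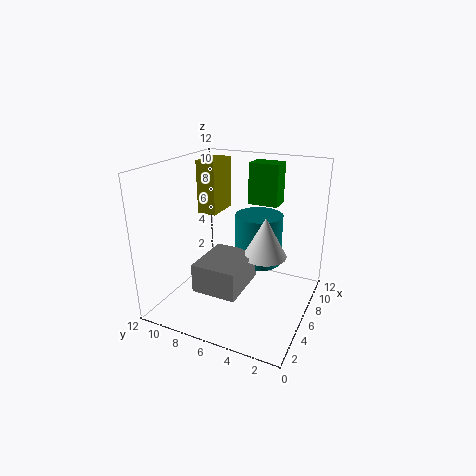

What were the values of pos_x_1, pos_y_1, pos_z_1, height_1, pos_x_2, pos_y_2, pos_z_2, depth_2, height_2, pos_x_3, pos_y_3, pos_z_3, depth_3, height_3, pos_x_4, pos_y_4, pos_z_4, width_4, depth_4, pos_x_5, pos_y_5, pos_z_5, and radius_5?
pos_x_1 = 5.75, pos_y_1 = 3.5, pos_z_1 = 5, height_1 = 3.25, pos_x_2 = 9.75, pos_y_2 = 4, pos_z_2 = 7.75, depth_2 = 2.75, height_2 = 3.75, pos_x_3 = 1.5, pos_y_3 = 4.25, pos_z_3 = 3, depth_3 = 3.5, height_3 = 2.25, pos_x_4 = 7.5, pos_y_4 = 9, pos_z_4 = 7, width_4 = 3.25, depth_4 = 1.75, pos_x_5 = 7.5, pos_y_5 = 4.75, pos_z_5 = 3.5, radius_5 = 2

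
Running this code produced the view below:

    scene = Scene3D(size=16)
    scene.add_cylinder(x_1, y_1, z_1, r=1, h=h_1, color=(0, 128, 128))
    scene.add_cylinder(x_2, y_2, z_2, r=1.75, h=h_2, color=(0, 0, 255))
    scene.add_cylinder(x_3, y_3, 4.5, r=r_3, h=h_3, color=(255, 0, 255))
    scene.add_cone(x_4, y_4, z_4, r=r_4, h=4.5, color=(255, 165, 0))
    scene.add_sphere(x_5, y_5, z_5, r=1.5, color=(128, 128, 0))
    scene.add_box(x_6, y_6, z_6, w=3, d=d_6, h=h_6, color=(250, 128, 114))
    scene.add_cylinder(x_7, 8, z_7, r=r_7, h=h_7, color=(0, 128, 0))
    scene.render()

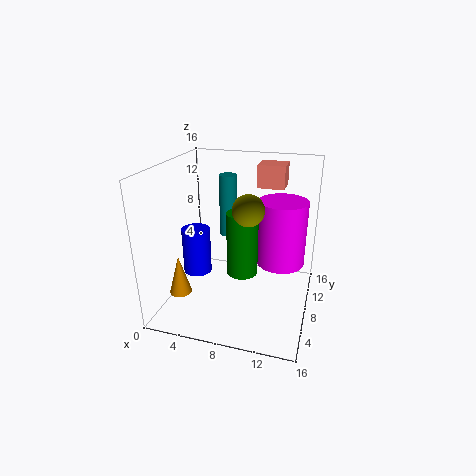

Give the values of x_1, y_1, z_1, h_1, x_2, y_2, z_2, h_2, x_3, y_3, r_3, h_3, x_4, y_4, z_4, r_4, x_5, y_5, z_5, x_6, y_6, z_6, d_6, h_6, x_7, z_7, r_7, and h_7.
x_1 = 6.25
y_1 = 10
z_1 = 7.5
h_1 = 7
x_2 = 2
y_2 = 10
z_2 = 1.75
h_2 = 5.75
x_3 = 12.5
y_3 = 10.25
r_3 = 2.75
h_3 = 7.5
x_4 = 2
y_4 = 5
z_4 = 1.75
r_4 = 1.25
x_5 = 10.25
y_5 = 3.75
z_5 = 13
x_6 = 9.5
y_6 = 10
z_6 = 13.25
d_6 = 2.75
h_6 = 2.5
x_7 = 8.5
z_7 = 3.75
r_7 = 1.75
h_7 = 7.25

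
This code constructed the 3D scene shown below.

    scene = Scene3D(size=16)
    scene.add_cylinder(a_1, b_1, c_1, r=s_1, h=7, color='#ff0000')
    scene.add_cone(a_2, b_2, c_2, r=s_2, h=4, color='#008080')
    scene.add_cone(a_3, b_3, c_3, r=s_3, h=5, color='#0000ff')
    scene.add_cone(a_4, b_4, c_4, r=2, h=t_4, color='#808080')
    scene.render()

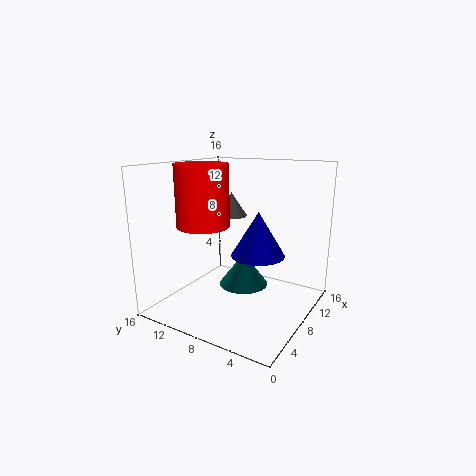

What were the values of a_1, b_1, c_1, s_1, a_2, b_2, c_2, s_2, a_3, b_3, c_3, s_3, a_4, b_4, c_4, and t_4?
a_1 = 7; b_1 = 12; c_1 = 9; s_1 = 3; a_2 = 11; b_2 = 9; c_2 = 1; s_2 = 3; a_3 = 9; b_3 = 6; c_3 = 6; s_3 = 3; a_4 = 13; b_4 = 12; c_4 = 9; t_4 = 3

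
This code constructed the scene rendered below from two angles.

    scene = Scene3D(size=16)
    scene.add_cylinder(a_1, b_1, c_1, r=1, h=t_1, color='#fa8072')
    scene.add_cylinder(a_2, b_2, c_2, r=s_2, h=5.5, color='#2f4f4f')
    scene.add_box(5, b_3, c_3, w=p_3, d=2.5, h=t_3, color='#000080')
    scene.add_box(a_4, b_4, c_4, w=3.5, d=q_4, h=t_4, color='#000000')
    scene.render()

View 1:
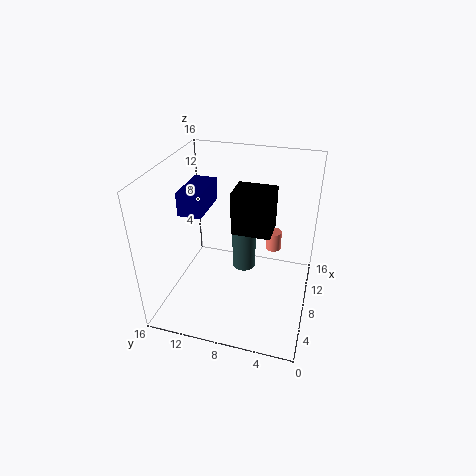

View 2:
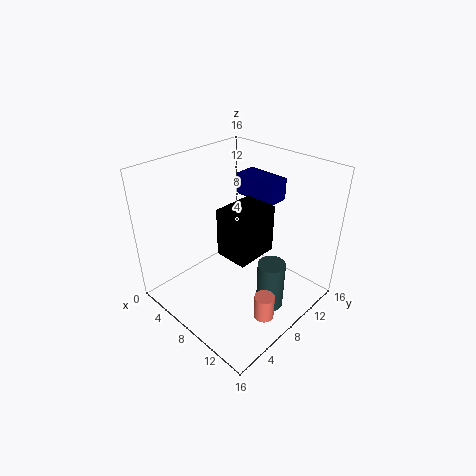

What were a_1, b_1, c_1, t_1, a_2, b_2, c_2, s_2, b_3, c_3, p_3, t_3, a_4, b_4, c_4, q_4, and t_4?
a_1 = 14.5
b_1 = 5
c_1 = 3
t_1 = 2.5
a_2 = 12.5
b_2 = 8.5
c_2 = 1
s_2 = 1.5
b_3 = 11
c_3 = 11.5
p_3 = 5
t_3 = 2.5
a_4 = 8.5
b_4 = 4.5
c_4 = 8
q_4 = 4.5
t_4 = 5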